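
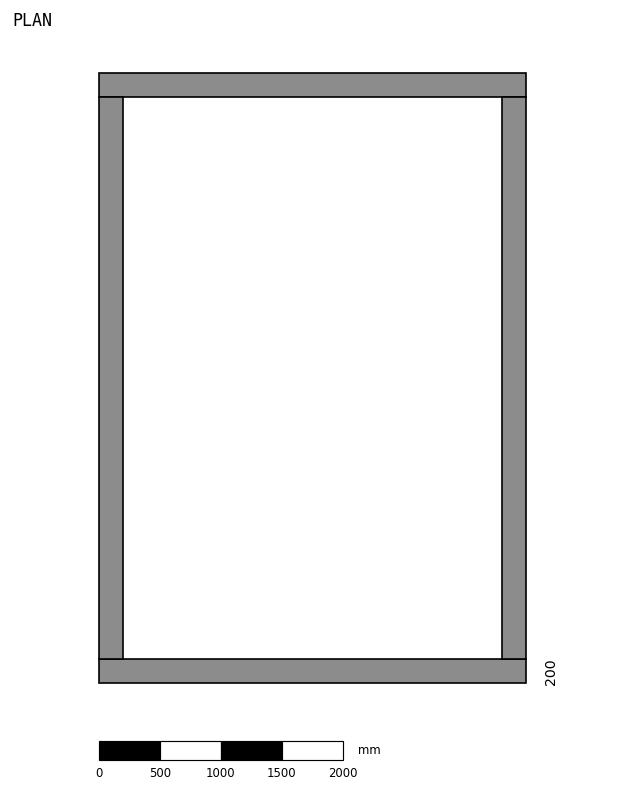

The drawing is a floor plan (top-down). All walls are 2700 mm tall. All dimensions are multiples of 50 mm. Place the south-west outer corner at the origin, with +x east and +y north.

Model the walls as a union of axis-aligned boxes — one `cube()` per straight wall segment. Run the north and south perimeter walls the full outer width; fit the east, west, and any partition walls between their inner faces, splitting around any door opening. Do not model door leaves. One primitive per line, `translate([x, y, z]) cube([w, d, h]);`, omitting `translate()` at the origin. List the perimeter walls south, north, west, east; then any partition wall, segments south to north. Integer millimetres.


cube([3500, 200, 2700]);
translate([0, 4800, 0]) cube([3500, 200, 2700]);
translate([0, 200, 0]) cube([200, 4600, 2700]);
translate([3300, 200, 0]) cube([200, 4600, 2700]);


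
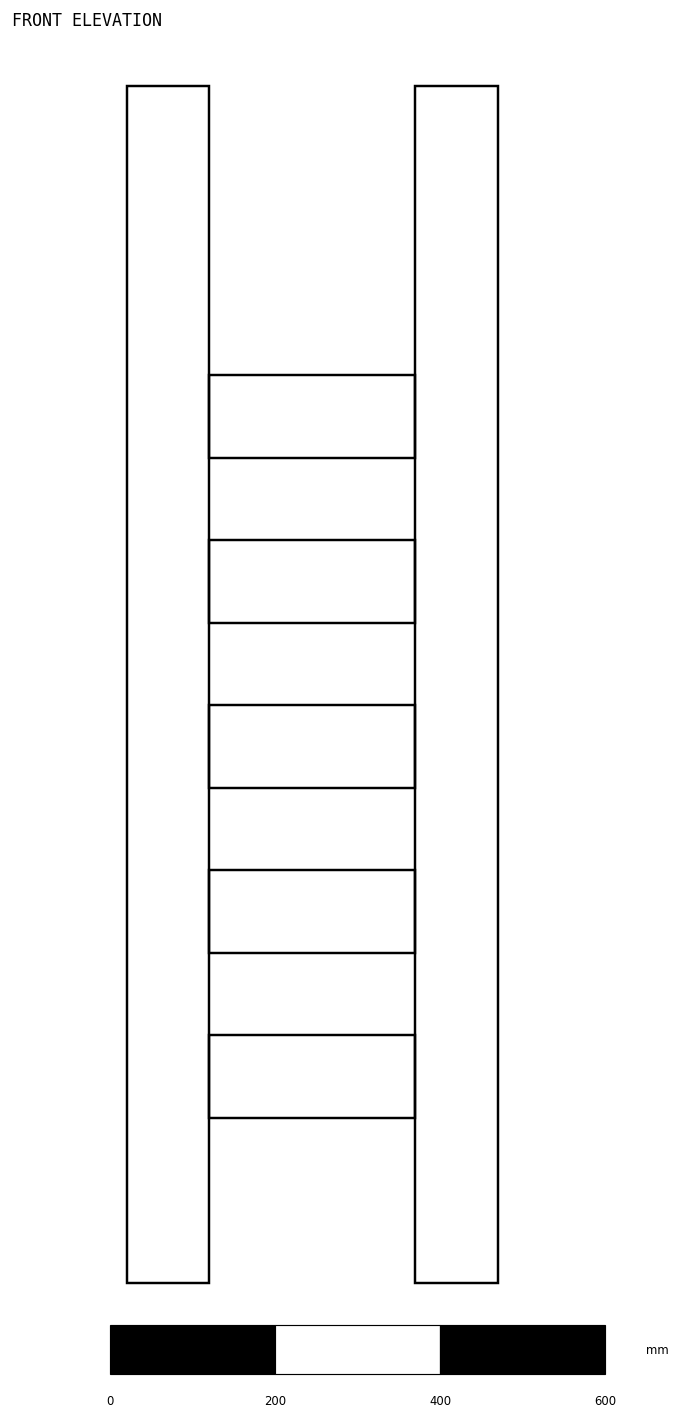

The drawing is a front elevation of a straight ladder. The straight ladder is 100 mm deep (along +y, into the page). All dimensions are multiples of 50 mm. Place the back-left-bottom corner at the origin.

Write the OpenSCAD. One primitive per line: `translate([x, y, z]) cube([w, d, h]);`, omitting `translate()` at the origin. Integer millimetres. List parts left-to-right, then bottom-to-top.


cube([100, 100, 1450]);
translate([100, 0, 200]) cube([250, 100, 100]);
translate([100, 0, 400]) cube([250, 100, 100]);
translate([100, 0, 600]) cube([250, 100, 100]);
translate([100, 0, 800]) cube([250, 100, 100]);
translate([100, 0, 1000]) cube([250, 100, 100]);
translate([350, 0, 0]) cube([100, 100, 1450]);


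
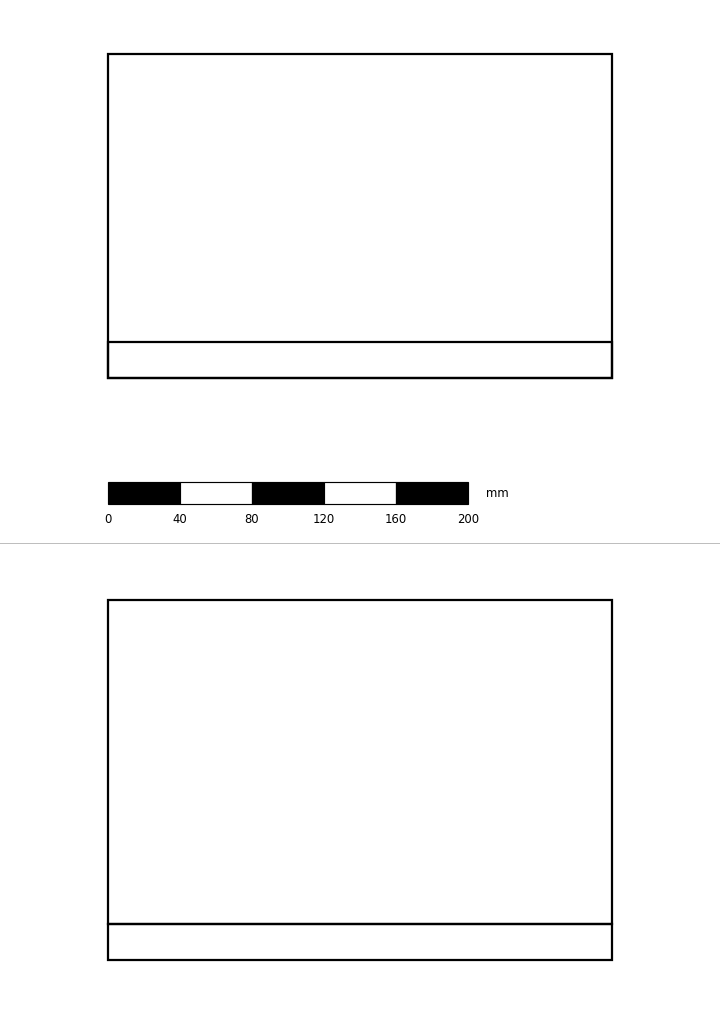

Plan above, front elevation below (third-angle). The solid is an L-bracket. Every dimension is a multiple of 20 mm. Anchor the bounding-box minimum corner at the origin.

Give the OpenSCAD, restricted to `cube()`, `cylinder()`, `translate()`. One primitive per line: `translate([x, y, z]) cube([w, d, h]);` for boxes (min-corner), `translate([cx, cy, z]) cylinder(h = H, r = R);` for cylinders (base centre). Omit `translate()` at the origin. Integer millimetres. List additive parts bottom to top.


cube([280, 180, 20]);
translate([0, 0, 20]) cube([280, 20, 180]);


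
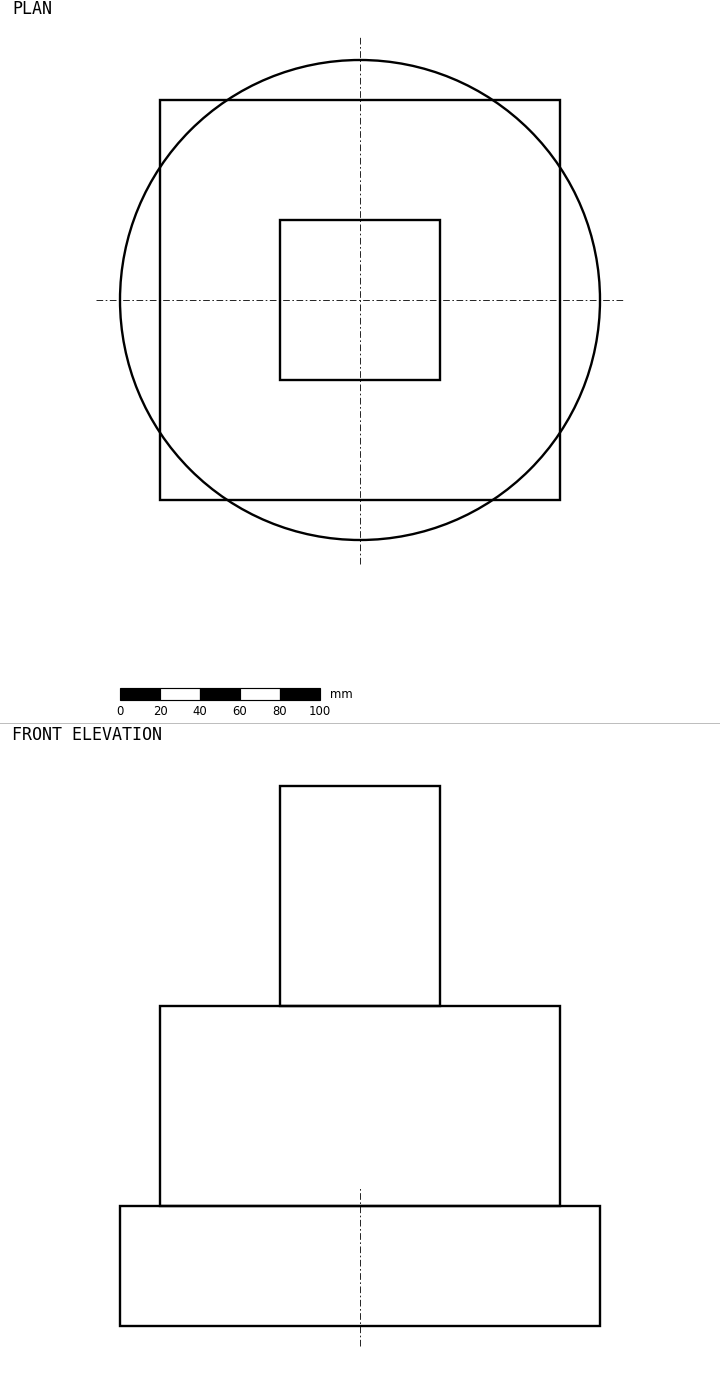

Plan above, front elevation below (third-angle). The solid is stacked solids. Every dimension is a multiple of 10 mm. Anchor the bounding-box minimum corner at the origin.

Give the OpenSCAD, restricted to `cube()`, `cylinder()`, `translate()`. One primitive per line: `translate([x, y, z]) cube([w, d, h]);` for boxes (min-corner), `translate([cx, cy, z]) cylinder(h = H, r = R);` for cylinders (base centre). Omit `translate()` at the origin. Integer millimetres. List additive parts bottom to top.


translate([120, 120, 0]) cylinder(h = 60, r = 120);
translate([20, 20, 60]) cube([200, 200, 100]);
translate([80, 80, 160]) cube([80, 80, 110]);


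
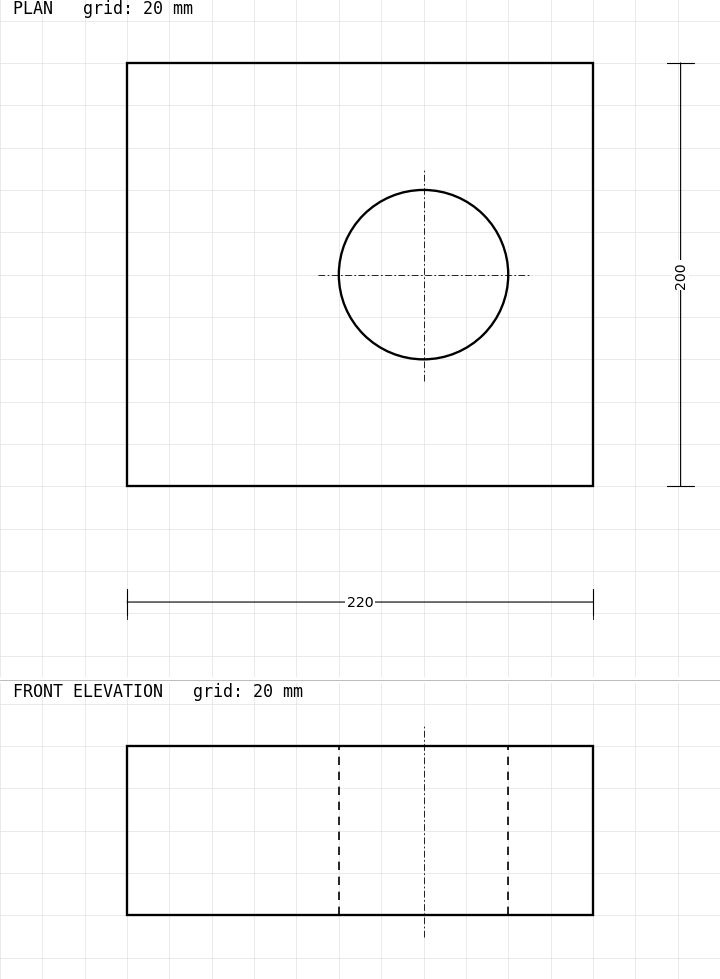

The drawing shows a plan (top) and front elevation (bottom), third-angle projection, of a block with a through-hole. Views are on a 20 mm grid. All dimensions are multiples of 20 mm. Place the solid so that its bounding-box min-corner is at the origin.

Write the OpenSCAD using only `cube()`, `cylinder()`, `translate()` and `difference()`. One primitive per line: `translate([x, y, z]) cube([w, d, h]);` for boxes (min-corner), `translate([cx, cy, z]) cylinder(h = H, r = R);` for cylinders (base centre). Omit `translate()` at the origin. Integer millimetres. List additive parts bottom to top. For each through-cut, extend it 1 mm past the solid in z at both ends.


difference() {
  cube([220, 200, 80]);
  translate([140, 100, -1]) cylinder(h = 82, r = 40);
}


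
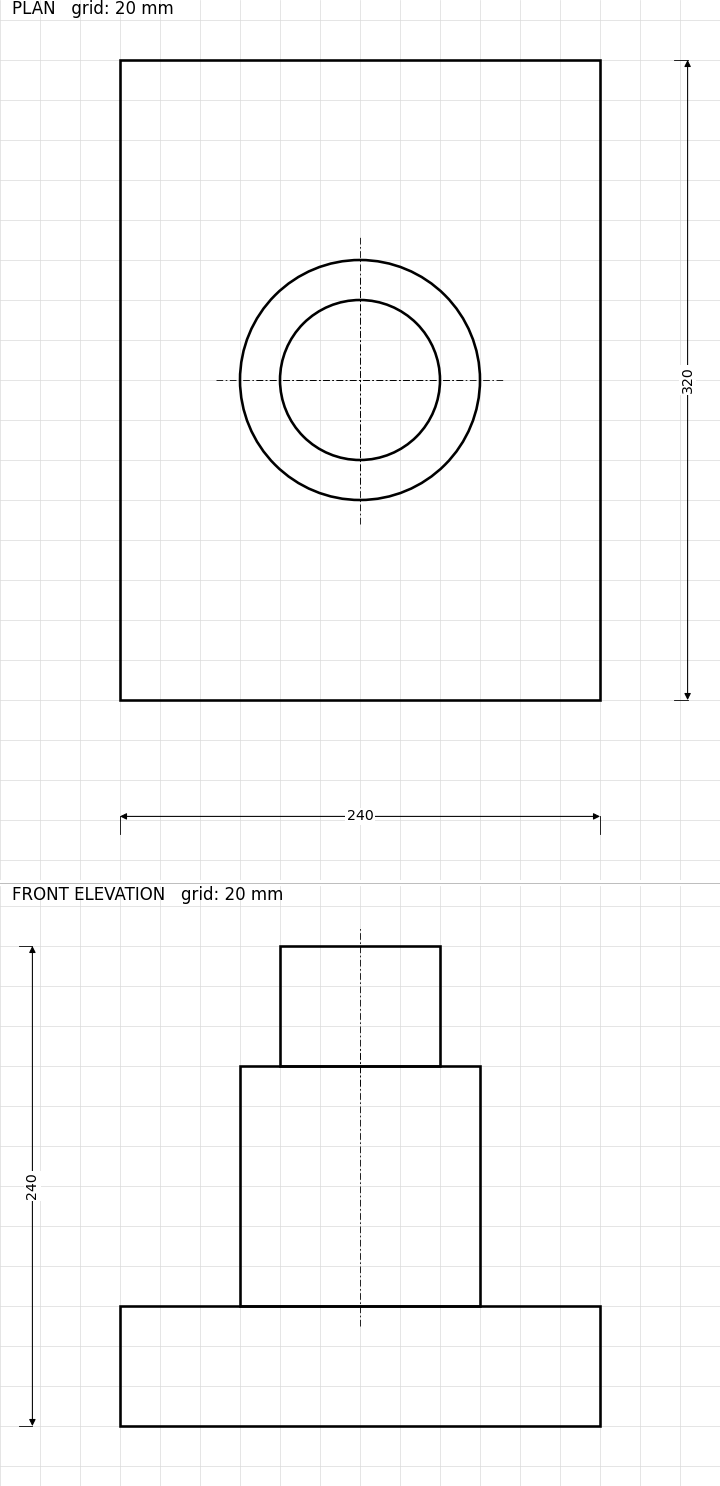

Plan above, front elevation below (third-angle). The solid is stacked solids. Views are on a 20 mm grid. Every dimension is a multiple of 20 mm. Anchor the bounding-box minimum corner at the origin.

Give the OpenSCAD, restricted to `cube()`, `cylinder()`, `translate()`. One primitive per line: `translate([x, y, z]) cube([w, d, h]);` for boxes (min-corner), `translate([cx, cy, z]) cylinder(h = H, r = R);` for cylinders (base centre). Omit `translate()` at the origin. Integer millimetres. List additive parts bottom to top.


cube([240, 320, 60]);
translate([120, 160, 60]) cylinder(h = 120, r = 60);
translate([120, 160, 180]) cylinder(h = 60, r = 40);


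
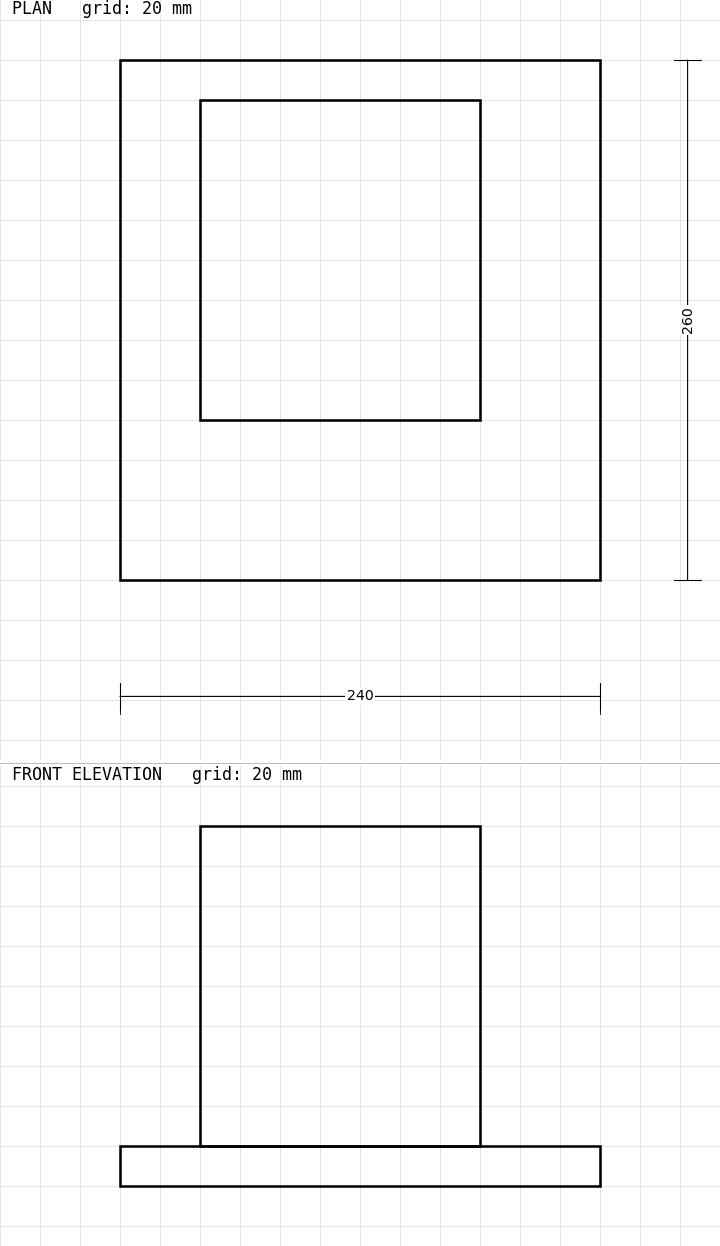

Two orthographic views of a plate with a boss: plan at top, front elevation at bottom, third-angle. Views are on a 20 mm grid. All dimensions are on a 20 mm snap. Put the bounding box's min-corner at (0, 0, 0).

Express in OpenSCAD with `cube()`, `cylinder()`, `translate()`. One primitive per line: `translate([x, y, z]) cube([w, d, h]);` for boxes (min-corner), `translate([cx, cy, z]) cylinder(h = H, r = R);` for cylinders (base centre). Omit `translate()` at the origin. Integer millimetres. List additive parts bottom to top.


cube([240, 260, 20]);
translate([40, 80, 20]) cube([140, 160, 160]);


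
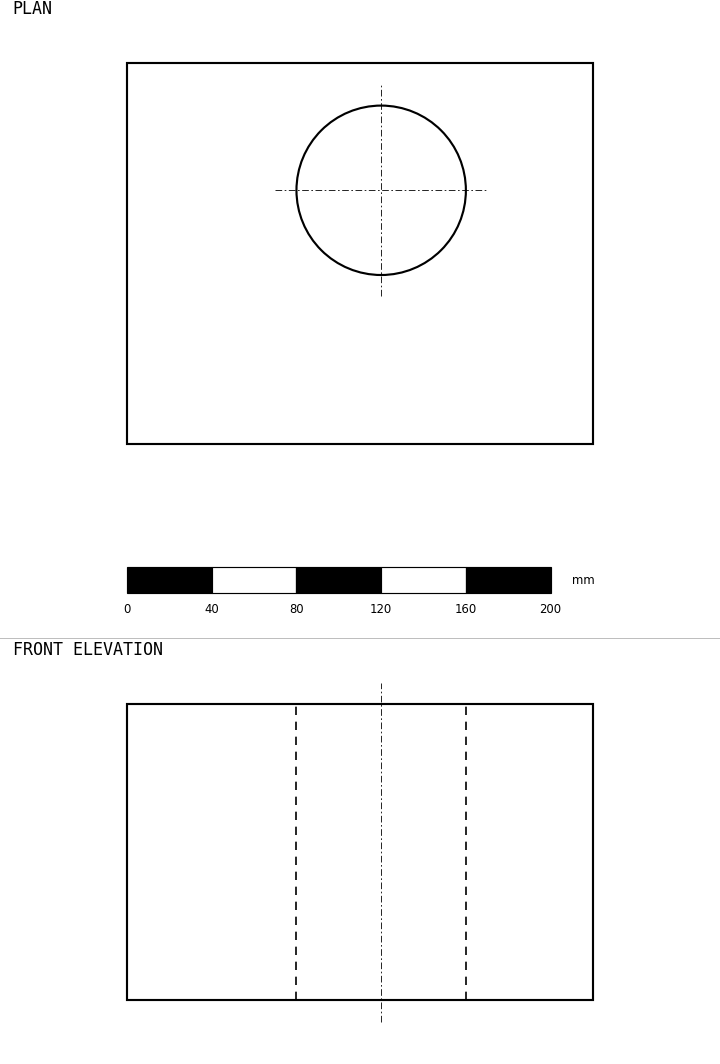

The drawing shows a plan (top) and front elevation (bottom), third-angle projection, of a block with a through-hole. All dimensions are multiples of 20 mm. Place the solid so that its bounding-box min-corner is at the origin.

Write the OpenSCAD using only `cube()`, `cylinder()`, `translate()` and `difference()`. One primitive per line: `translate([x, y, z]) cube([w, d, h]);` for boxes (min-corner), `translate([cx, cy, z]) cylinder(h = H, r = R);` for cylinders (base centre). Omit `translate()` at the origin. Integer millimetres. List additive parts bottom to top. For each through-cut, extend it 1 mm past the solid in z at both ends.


difference() {
  cube([220, 180, 140]);
  translate([120, 120, -1]) cylinder(h = 142, r = 40);
}


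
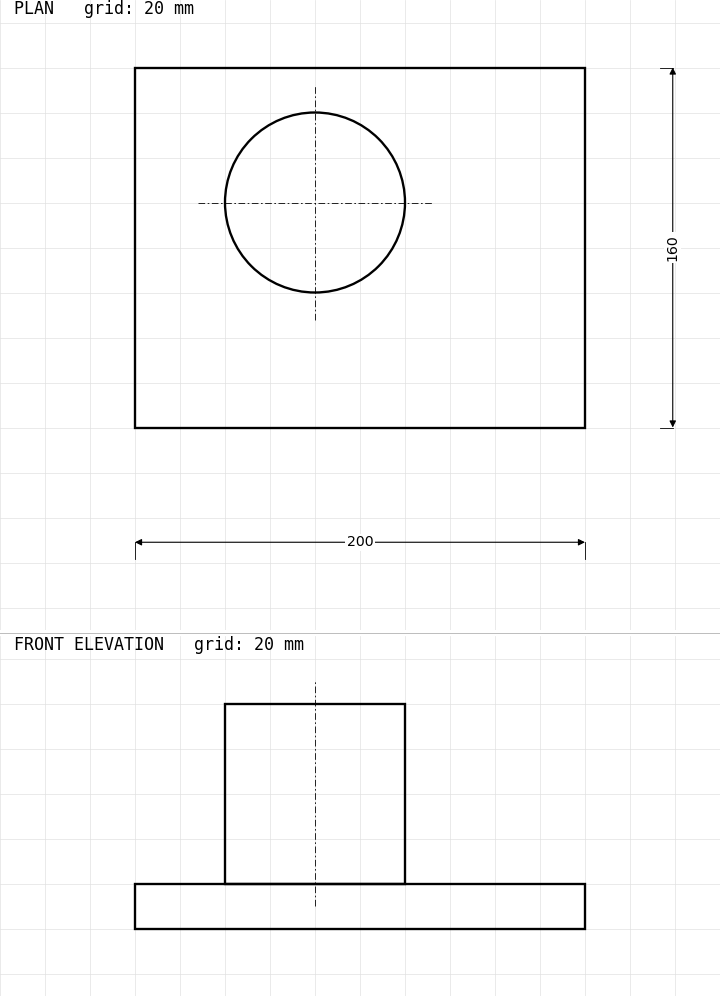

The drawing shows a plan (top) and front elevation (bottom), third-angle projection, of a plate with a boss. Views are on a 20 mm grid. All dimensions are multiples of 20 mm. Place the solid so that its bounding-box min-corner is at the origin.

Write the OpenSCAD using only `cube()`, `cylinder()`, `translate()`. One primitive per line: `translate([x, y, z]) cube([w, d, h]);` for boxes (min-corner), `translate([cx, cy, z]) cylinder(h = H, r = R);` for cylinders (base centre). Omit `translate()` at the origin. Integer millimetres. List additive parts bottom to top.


cube([200, 160, 20]);
translate([80, 100, 20]) cylinder(h = 80, r = 40);


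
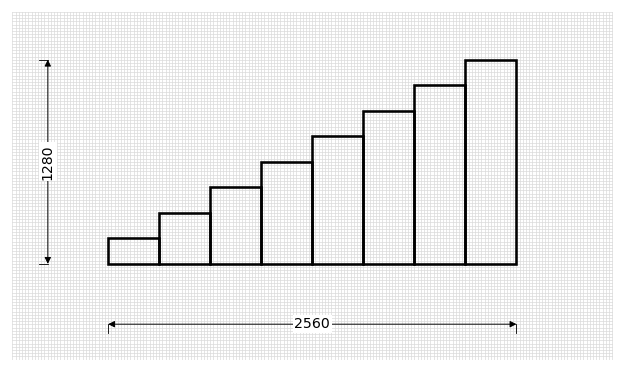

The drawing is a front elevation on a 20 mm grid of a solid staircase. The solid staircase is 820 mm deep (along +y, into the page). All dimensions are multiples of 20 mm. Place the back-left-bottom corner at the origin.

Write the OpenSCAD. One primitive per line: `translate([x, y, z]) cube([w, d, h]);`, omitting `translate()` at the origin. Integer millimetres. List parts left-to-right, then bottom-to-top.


cube([320, 820, 160]);
translate([320, 0, 0]) cube([320, 820, 320]);
translate([640, 0, 0]) cube([320, 820, 480]);
translate([960, 0, 0]) cube([320, 820, 640]);
translate([1280, 0, 0]) cube([320, 820, 800]);
translate([1600, 0, 0]) cube([320, 820, 960]);
translate([1920, 0, 0]) cube([320, 820, 1120]);
translate([2240, 0, 0]) cube([320, 820, 1280]);


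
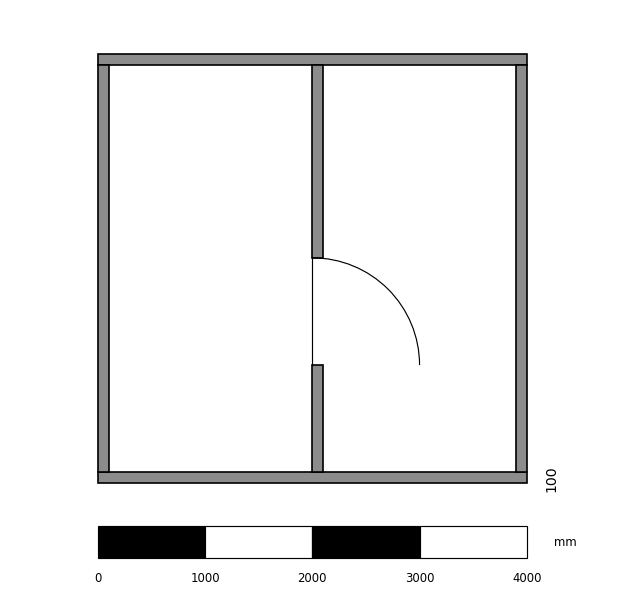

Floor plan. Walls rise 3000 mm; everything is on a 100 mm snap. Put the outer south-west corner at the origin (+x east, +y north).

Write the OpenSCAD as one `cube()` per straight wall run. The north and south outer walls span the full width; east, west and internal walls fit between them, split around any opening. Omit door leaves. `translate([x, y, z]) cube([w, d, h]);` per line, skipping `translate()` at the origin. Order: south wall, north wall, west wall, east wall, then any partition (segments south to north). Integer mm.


cube([4000, 100, 3000]);
translate([0, 3900, 0]) cube([4000, 100, 3000]);
translate([0, 100, 0]) cube([100, 3800, 3000]);
translate([3900, 100, 0]) cube([100, 3800, 3000]);
translate([2000, 100, 0]) cube([100, 1000, 3000]);
translate([2000, 2100, 0]) cube([100, 1800, 3000]);


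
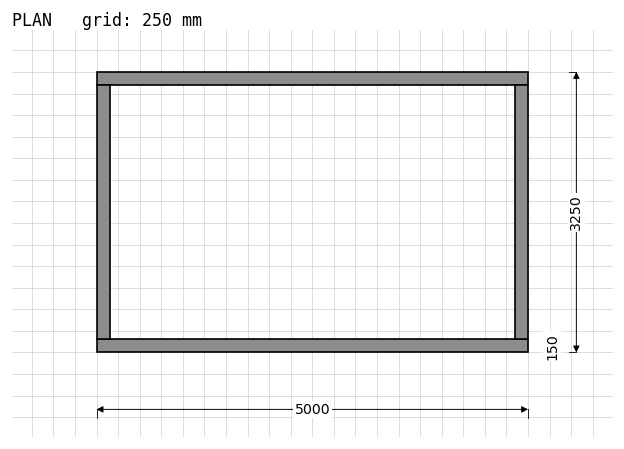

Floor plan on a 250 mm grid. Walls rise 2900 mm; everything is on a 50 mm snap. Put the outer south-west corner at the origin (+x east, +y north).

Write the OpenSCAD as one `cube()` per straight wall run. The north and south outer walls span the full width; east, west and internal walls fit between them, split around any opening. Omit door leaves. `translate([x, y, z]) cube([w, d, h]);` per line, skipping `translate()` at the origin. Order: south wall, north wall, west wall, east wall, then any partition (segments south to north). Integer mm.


cube([5000, 150, 2900]);
translate([0, 3100, 0]) cube([5000, 150, 2900]);
translate([0, 150, 0]) cube([150, 2950, 2900]);
translate([4850, 150, 0]) cube([150, 2950, 2900]);


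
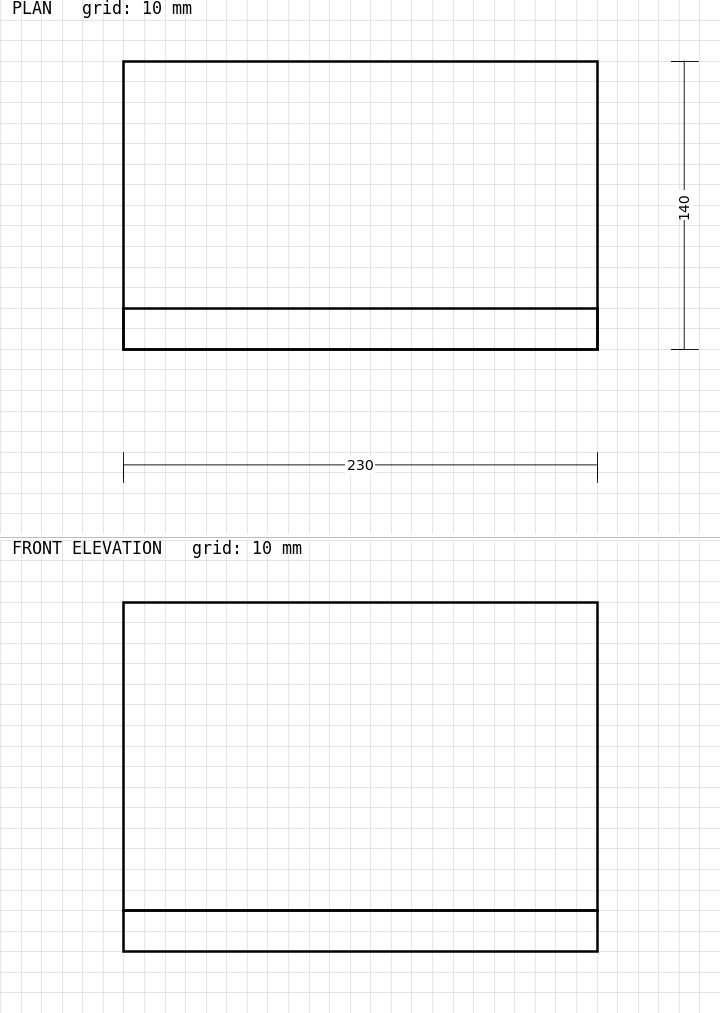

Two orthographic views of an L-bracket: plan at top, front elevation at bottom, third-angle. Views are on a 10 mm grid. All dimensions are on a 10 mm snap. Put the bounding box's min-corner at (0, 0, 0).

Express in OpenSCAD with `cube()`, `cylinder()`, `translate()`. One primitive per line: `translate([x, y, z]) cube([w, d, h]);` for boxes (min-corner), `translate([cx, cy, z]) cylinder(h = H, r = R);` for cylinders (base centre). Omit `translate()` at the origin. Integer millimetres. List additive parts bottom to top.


cube([230, 140, 20]);
translate([0, 0, 20]) cube([230, 20, 150]);


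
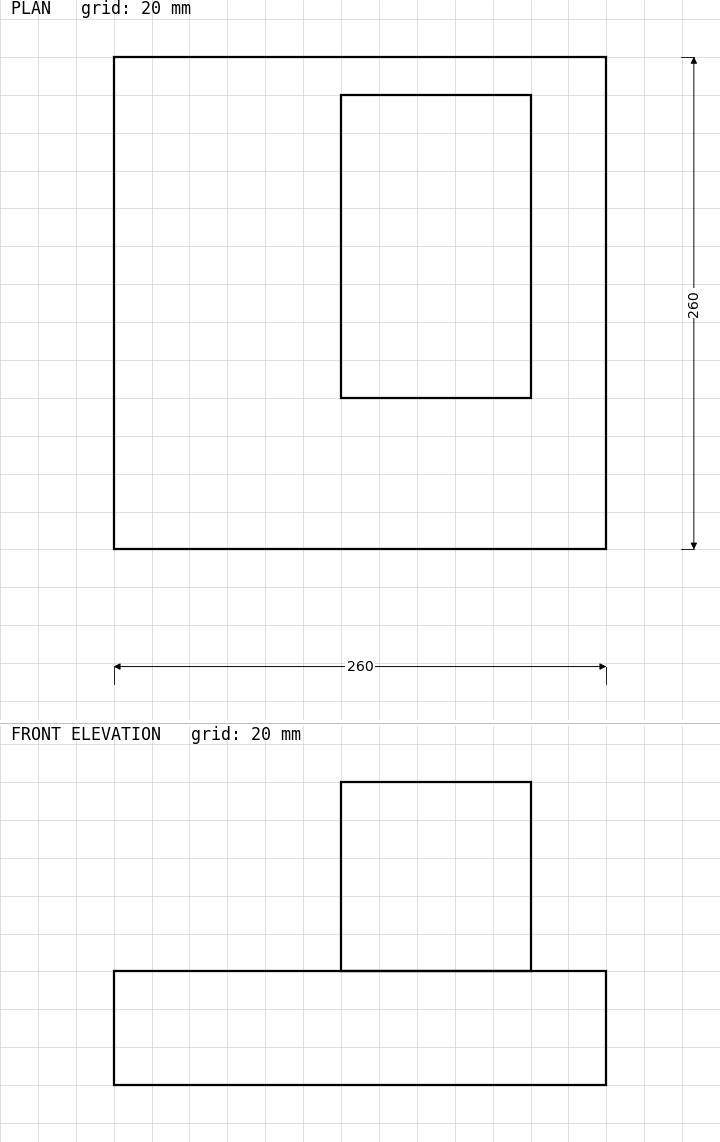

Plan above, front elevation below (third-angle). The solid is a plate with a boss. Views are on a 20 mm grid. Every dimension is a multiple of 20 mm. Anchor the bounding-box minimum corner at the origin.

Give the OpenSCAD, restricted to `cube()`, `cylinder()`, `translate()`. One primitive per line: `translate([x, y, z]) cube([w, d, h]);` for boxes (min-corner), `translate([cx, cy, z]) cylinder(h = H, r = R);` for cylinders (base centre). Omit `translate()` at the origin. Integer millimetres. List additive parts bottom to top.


cube([260, 260, 60]);
translate([120, 80, 60]) cube([100, 160, 100]);


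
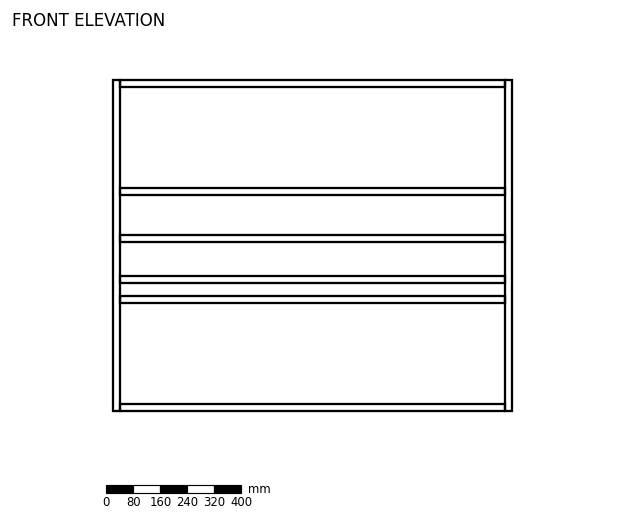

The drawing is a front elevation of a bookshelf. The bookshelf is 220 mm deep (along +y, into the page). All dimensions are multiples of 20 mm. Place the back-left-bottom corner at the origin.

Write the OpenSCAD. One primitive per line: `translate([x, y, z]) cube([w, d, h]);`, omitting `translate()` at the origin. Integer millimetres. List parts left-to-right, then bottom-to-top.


cube([20, 220, 980]);
translate([20, 0, 0]) cube([1140, 220, 20]);
translate([20, 0, 320]) cube([1140, 220, 20]);
translate([20, 0, 380]) cube([1140, 220, 20]);
translate([20, 0, 500]) cube([1140, 220, 20]);
translate([20, 0, 640]) cube([1140, 220, 20]);
translate([20, 0, 960]) cube([1140, 220, 20]);
translate([1160, 0, 0]) cube([20, 220, 980]);


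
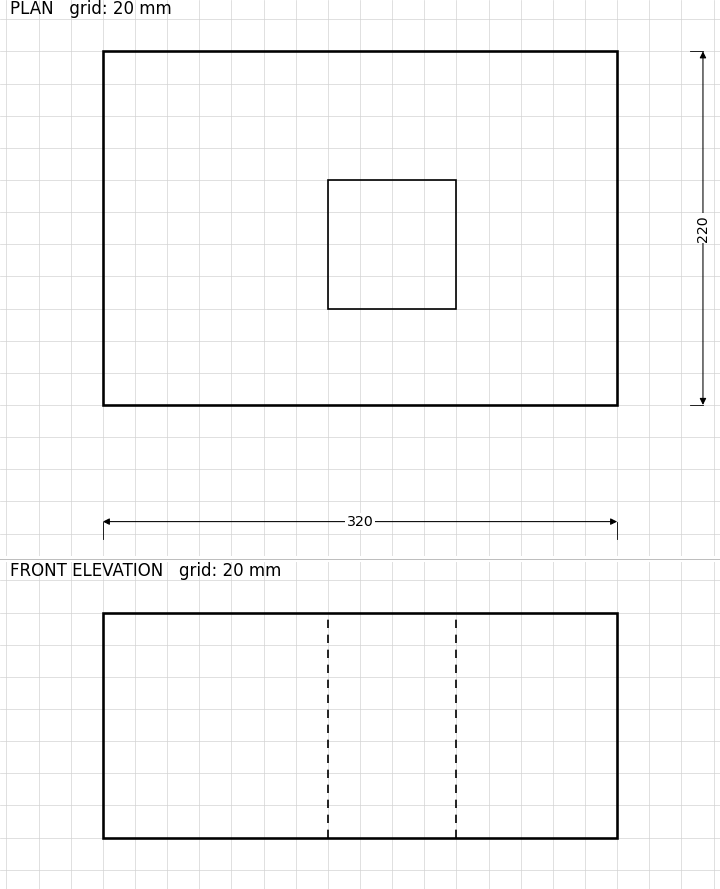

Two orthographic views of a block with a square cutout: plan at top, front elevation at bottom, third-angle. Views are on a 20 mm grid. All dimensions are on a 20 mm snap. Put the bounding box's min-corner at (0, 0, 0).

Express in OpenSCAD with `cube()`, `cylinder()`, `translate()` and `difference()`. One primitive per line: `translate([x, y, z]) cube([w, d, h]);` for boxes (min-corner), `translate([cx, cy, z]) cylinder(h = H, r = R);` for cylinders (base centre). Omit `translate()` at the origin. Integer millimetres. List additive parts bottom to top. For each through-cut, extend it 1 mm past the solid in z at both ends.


difference() {
  cube([320, 220, 140]);
  translate([140, 60, -1]) cube([80, 80, 142]);
}


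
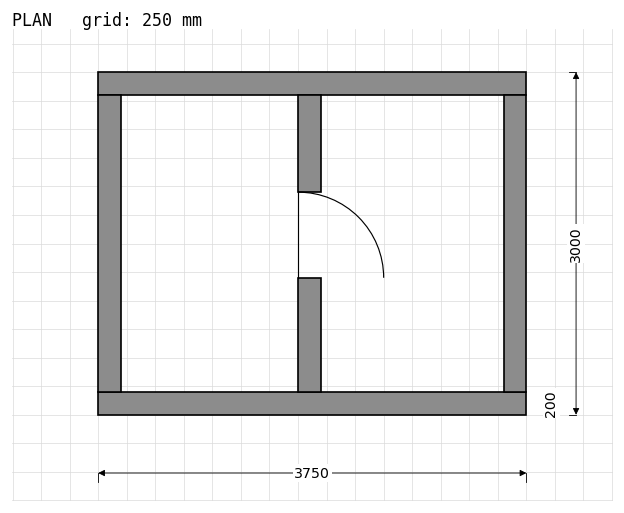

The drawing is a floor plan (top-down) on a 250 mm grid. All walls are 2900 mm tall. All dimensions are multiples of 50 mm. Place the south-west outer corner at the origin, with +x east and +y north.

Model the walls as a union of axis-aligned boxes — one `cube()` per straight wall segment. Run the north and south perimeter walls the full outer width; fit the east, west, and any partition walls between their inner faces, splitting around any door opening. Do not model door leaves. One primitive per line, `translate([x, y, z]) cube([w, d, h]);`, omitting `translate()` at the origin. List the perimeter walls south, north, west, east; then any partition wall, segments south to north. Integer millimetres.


cube([3750, 200, 2900]);
translate([0, 2800, 0]) cube([3750, 200, 2900]);
translate([0, 200, 0]) cube([200, 2600, 2900]);
translate([3550, 200, 0]) cube([200, 2600, 2900]);
translate([1750, 200, 0]) cube([200, 1000, 2900]);
translate([1750, 1950, 0]) cube([200, 850, 2900]);


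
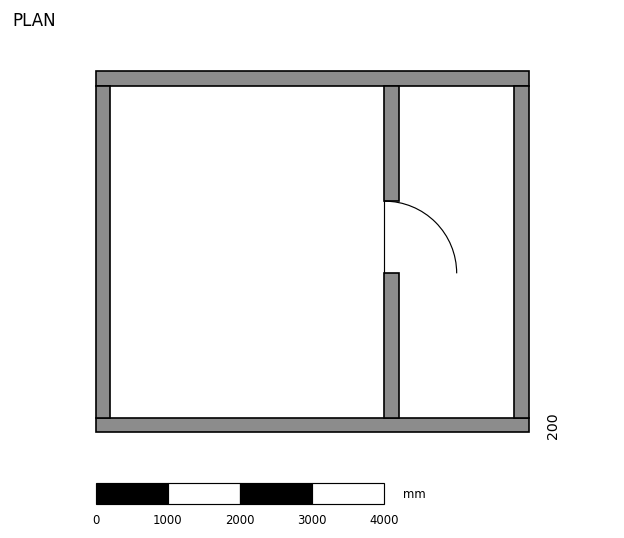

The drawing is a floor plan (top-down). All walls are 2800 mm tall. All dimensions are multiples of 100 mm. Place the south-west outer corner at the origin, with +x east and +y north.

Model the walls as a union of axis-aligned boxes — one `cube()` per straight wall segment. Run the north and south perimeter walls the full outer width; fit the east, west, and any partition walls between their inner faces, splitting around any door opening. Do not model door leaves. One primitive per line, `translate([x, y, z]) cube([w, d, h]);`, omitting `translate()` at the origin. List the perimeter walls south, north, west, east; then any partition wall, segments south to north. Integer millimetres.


cube([6000, 200, 2800]);
translate([0, 4800, 0]) cube([6000, 200, 2800]);
translate([0, 200, 0]) cube([200, 4600, 2800]);
translate([5800, 200, 0]) cube([200, 4600, 2800]);
translate([4000, 200, 0]) cube([200, 2000, 2800]);
translate([4000, 3200, 0]) cube([200, 1600, 2800]);


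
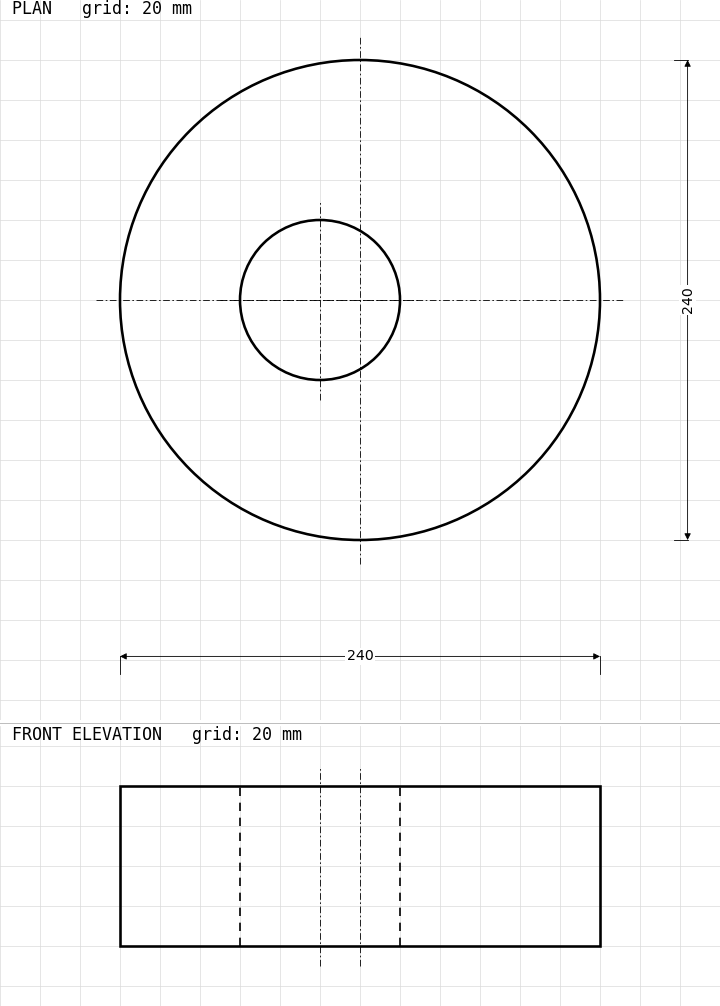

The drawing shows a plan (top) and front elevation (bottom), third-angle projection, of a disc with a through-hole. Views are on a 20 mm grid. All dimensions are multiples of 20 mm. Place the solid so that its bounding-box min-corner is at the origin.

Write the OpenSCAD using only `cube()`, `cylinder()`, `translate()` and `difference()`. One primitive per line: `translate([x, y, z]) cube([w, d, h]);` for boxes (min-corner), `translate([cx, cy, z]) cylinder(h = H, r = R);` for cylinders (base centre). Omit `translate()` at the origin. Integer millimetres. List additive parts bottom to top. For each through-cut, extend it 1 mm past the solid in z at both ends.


difference() {
  translate([120, 120, 0]) cylinder(h = 80, r = 120);
  translate([100, 120, -1]) cylinder(h = 82, r = 40);
}


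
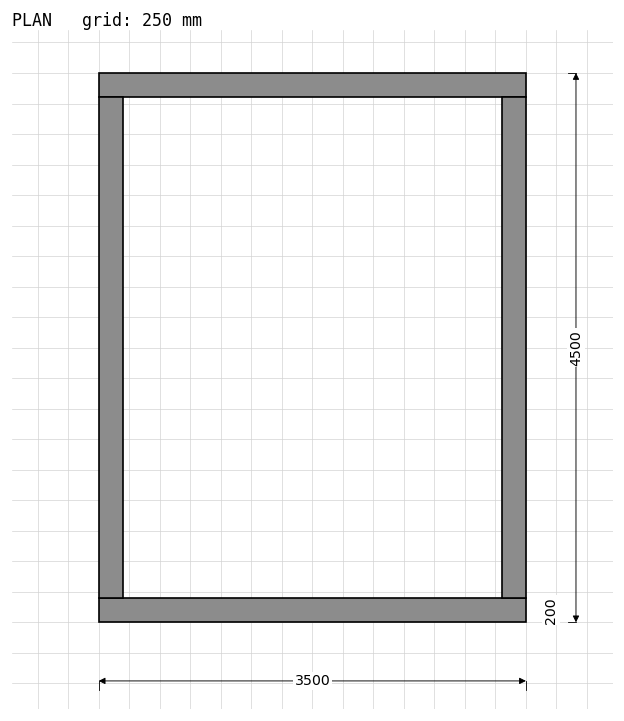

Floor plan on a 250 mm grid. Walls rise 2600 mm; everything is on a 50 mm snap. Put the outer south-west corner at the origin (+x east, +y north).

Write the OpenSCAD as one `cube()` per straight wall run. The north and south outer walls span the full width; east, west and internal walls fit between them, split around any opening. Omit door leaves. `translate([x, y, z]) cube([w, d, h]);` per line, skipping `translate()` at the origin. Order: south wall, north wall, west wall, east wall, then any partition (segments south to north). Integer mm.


cube([3500, 200, 2600]);
translate([0, 4300, 0]) cube([3500, 200, 2600]);
translate([0, 200, 0]) cube([200, 4100, 2600]);
translate([3300, 200, 0]) cube([200, 4100, 2600]);


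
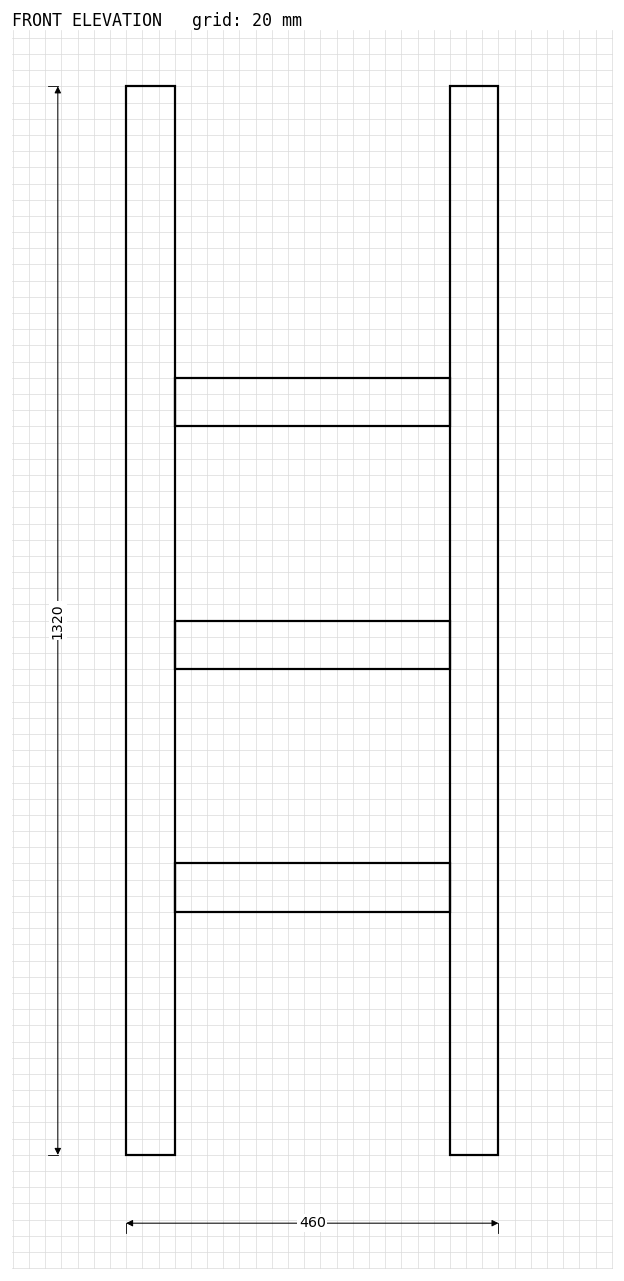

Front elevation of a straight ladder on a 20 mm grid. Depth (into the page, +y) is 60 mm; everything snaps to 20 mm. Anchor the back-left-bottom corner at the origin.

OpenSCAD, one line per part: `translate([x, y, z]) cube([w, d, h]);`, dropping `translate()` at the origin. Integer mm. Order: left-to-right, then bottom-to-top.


cube([60, 60, 1320]);
translate([60, 0, 300]) cube([340, 60, 60]);
translate([60, 0, 600]) cube([340, 60, 60]);
translate([60, 0, 900]) cube([340, 60, 60]);
translate([400, 0, 0]) cube([60, 60, 1320]);


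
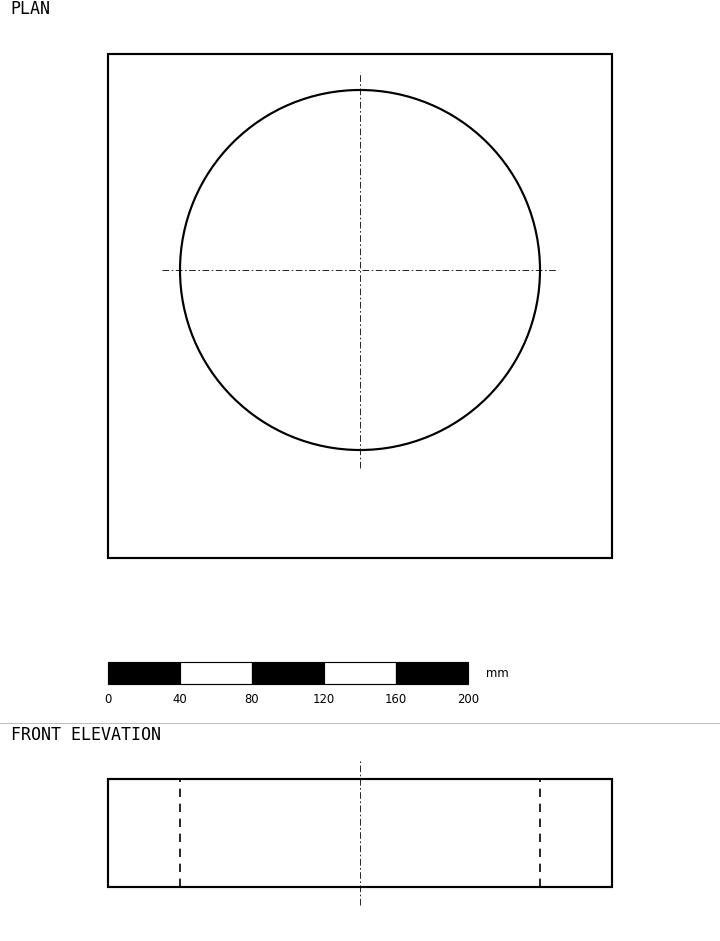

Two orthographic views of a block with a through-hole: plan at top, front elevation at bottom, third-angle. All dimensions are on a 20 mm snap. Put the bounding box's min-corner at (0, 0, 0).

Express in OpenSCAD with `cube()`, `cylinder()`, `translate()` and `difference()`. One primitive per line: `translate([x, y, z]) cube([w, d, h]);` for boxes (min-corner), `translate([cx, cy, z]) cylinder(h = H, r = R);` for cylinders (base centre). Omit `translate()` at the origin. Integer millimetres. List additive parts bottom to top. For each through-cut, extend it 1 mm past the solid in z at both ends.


difference() {
  cube([280, 280, 60]);
  translate([140, 160, -1]) cylinder(h = 62, r = 100);
}


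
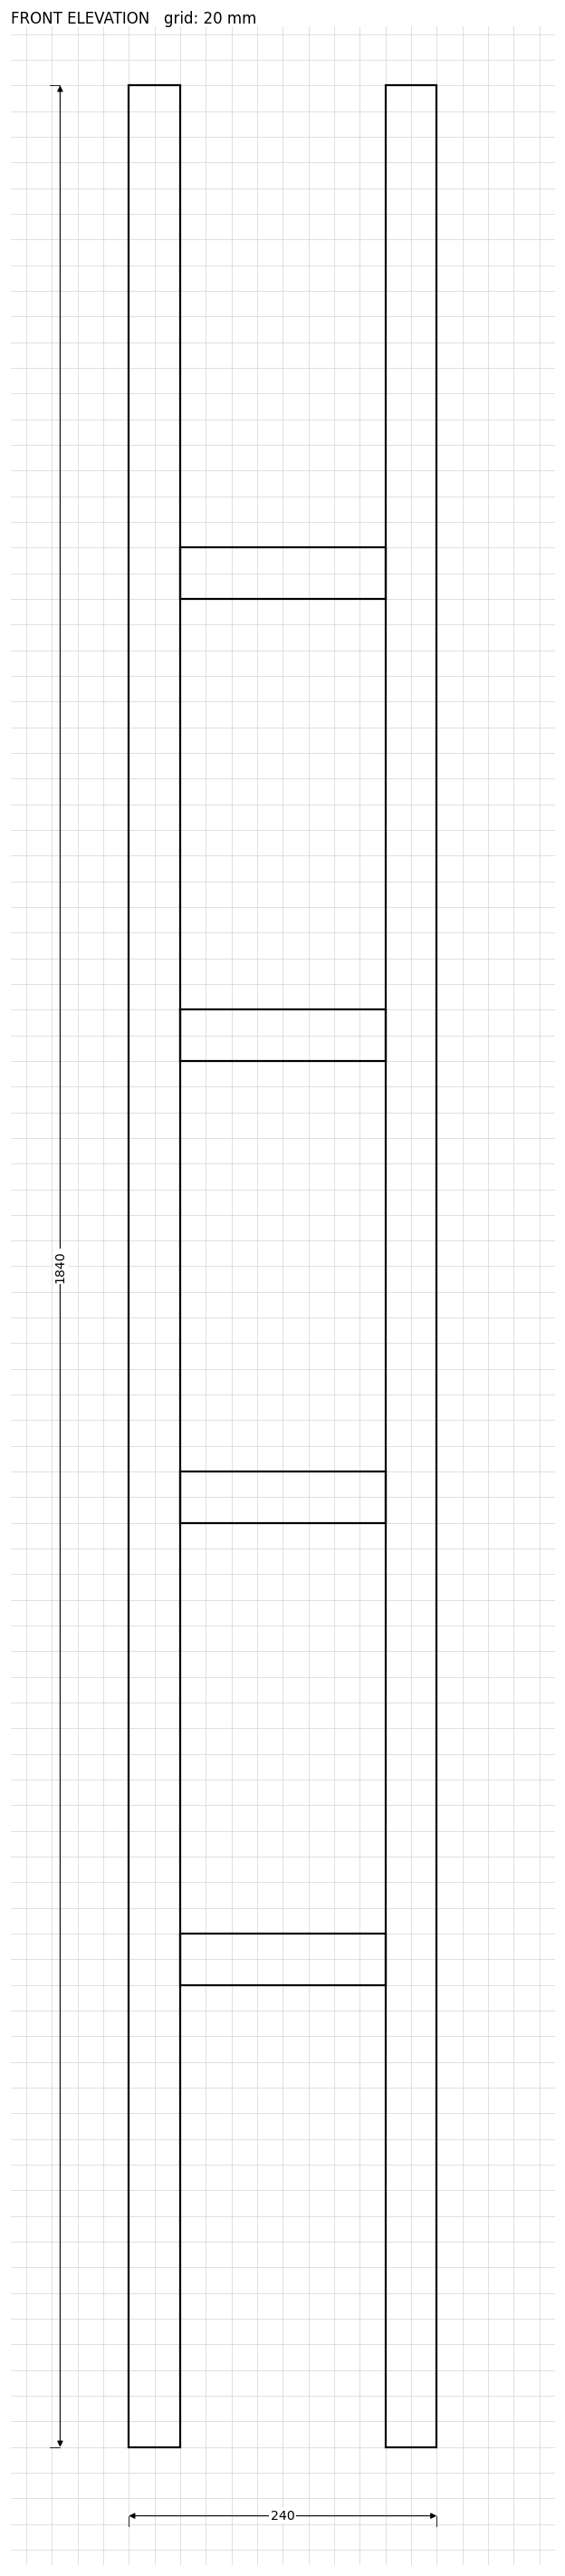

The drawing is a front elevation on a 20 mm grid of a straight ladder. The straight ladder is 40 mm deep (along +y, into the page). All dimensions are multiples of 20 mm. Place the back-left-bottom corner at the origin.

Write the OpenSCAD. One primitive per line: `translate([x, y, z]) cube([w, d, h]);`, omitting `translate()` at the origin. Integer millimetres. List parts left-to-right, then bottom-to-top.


cube([40, 40, 1840]);
translate([40, 0, 360]) cube([160, 40, 40]);
translate([40, 0, 720]) cube([160, 40, 40]);
translate([40, 0, 1080]) cube([160, 40, 40]);
translate([40, 0, 1440]) cube([160, 40, 40]);
translate([200, 0, 0]) cube([40, 40, 1840]);


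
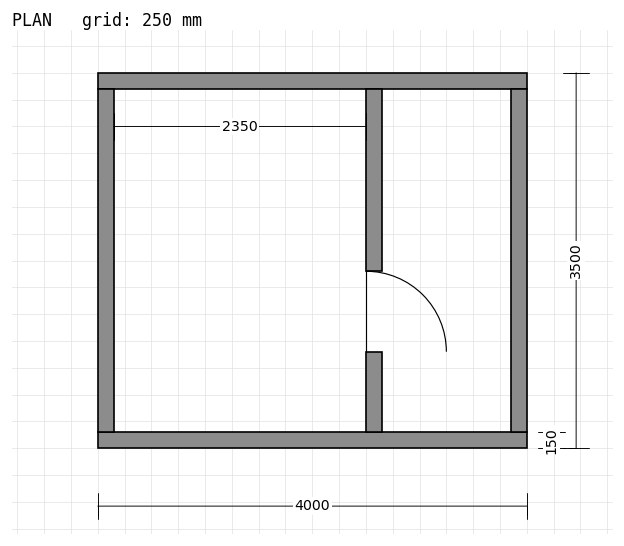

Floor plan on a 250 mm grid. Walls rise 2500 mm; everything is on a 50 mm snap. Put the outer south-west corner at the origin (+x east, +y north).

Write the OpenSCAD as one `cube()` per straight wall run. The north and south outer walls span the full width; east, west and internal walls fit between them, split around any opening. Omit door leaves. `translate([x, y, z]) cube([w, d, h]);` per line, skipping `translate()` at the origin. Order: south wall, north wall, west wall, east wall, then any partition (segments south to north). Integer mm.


cube([4000, 150, 2500]);
translate([0, 3350, 0]) cube([4000, 150, 2500]);
translate([0, 150, 0]) cube([150, 3200, 2500]);
translate([3850, 150, 0]) cube([150, 3200, 2500]);
translate([2500, 150, 0]) cube([150, 750, 2500]);
translate([2500, 1650, 0]) cube([150, 1700, 2500]);


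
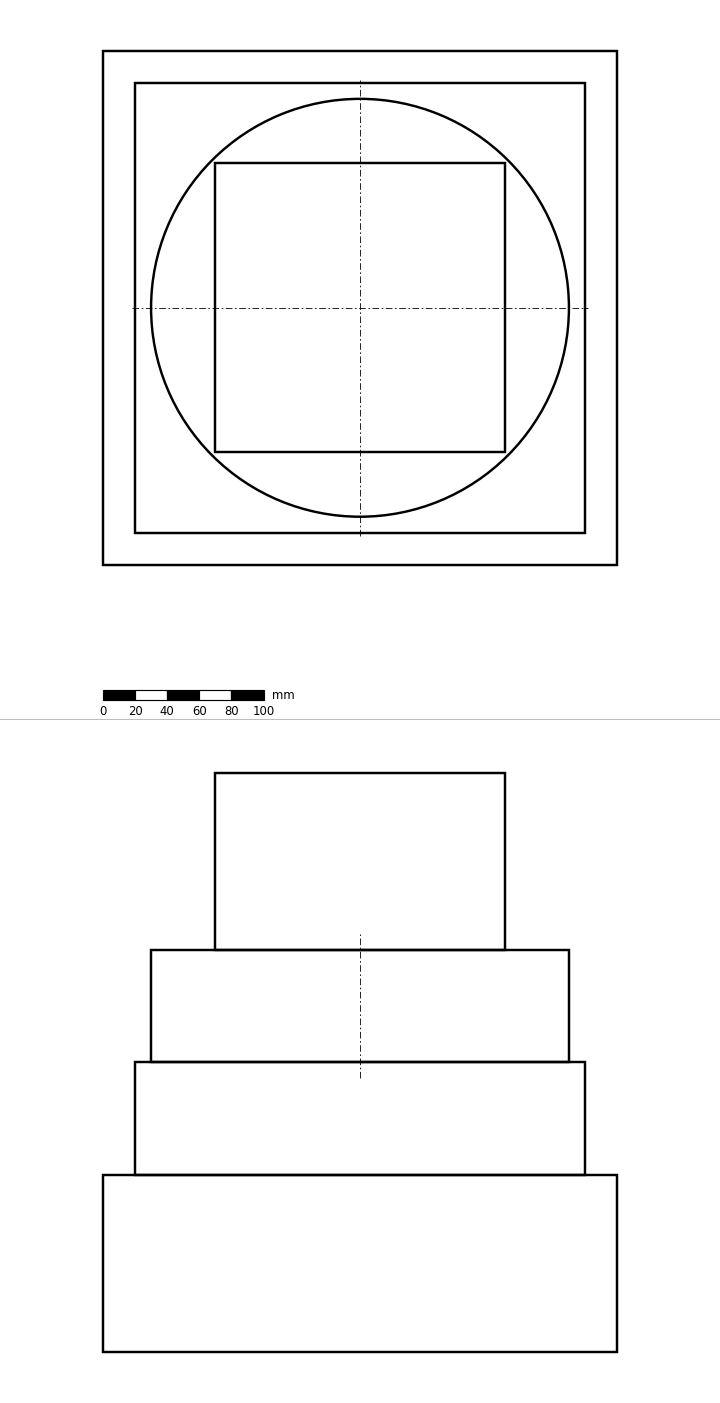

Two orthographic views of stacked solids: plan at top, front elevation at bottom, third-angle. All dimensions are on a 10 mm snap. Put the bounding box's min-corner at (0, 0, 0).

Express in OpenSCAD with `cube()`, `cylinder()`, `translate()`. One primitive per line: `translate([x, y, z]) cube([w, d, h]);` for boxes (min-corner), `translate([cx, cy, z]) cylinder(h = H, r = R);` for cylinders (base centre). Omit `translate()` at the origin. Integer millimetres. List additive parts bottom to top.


cube([320, 320, 110]);
translate([20, 20, 110]) cube([280, 280, 70]);
translate([160, 160, 180]) cylinder(h = 70, r = 130);
translate([70, 70, 250]) cube([180, 180, 110]);


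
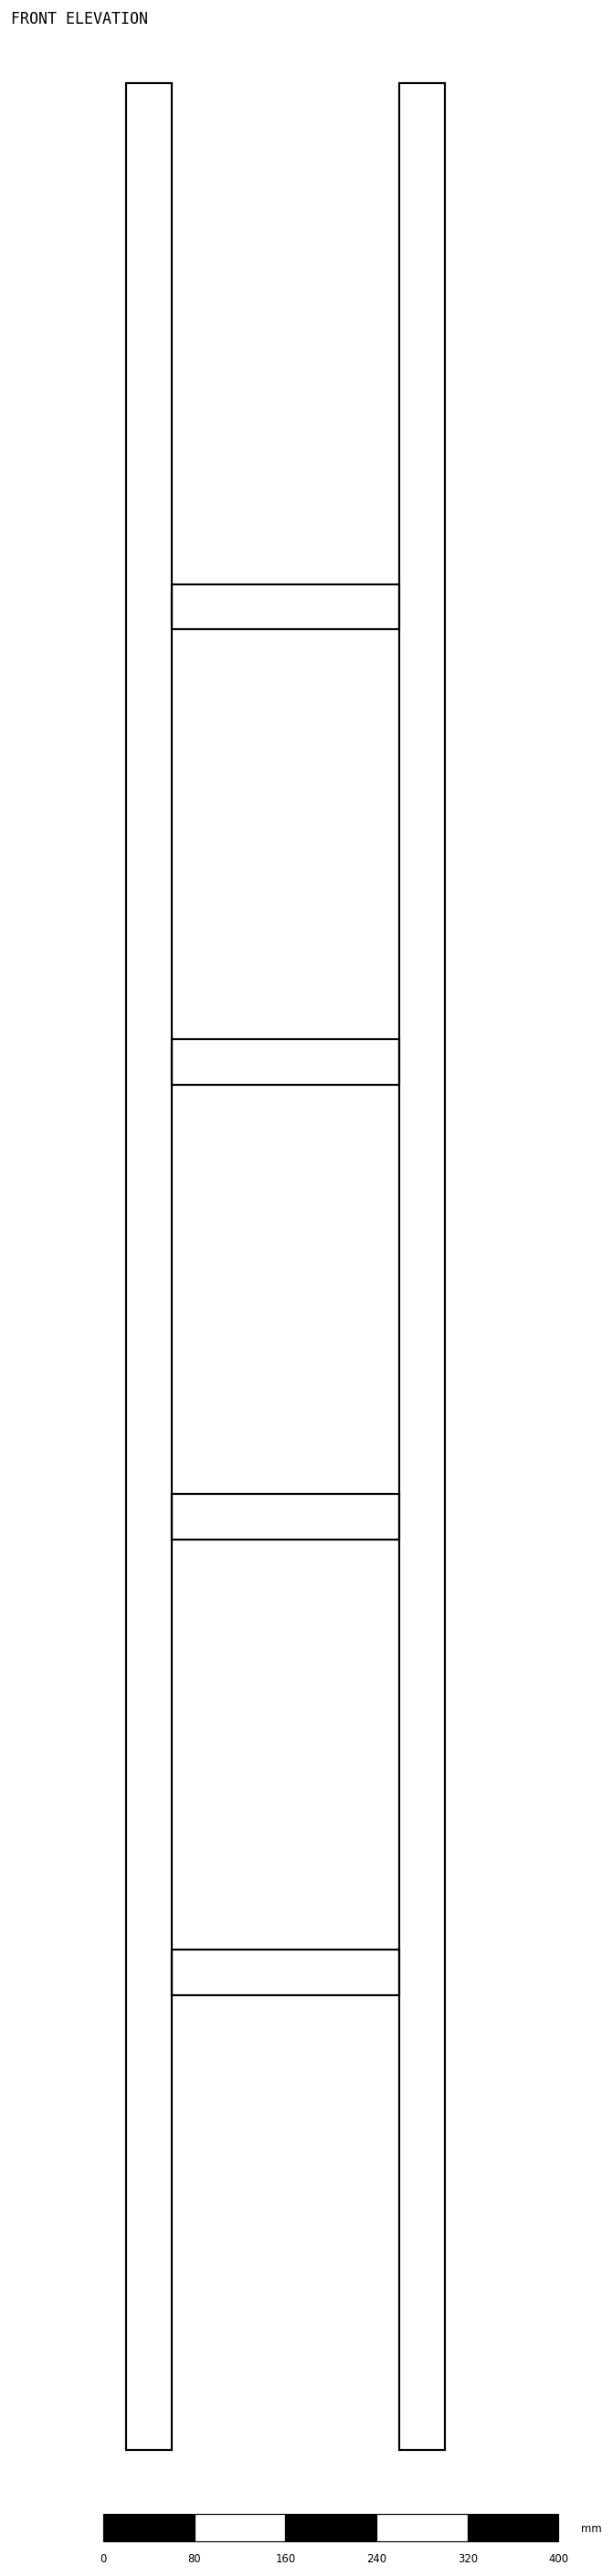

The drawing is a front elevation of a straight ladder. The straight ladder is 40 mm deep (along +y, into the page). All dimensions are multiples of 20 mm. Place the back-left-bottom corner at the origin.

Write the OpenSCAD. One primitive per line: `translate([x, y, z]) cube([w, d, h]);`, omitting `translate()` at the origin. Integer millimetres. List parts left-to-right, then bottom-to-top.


cube([40, 40, 2080]);
translate([40, 0, 400]) cube([200, 40, 40]);
translate([40, 0, 800]) cube([200, 40, 40]);
translate([40, 0, 1200]) cube([200, 40, 40]);
translate([40, 0, 1600]) cube([200, 40, 40]);
translate([240, 0, 0]) cube([40, 40, 2080]);


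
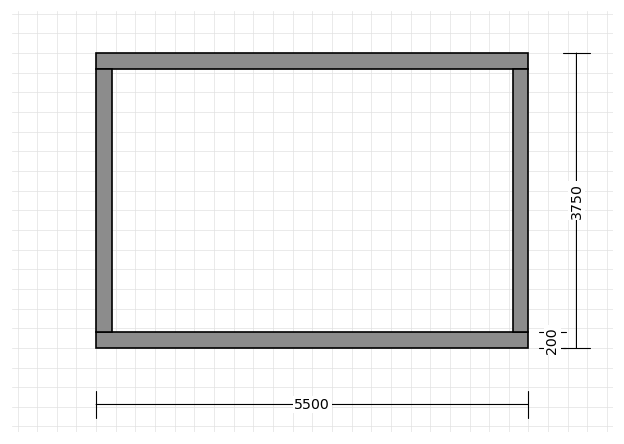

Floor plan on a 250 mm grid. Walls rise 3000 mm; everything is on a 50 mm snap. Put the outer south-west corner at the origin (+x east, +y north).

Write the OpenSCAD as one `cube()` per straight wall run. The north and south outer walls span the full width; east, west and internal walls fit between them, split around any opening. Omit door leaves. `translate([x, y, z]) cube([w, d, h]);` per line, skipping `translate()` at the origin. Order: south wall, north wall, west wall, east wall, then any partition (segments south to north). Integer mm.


cube([5500, 200, 3000]);
translate([0, 3550, 0]) cube([5500, 200, 3000]);
translate([0, 200, 0]) cube([200, 3350, 3000]);
translate([5300, 200, 0]) cube([200, 3350, 3000]);


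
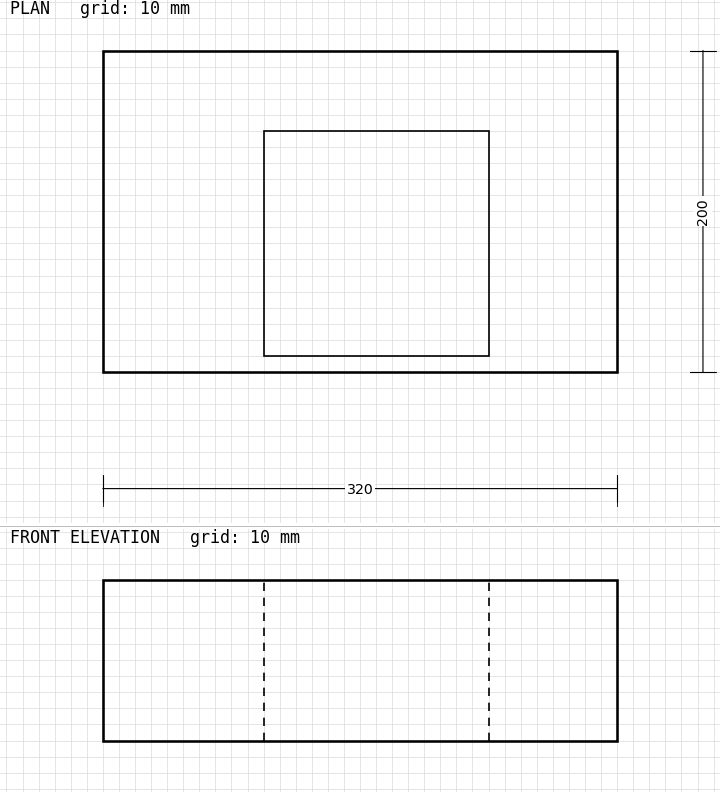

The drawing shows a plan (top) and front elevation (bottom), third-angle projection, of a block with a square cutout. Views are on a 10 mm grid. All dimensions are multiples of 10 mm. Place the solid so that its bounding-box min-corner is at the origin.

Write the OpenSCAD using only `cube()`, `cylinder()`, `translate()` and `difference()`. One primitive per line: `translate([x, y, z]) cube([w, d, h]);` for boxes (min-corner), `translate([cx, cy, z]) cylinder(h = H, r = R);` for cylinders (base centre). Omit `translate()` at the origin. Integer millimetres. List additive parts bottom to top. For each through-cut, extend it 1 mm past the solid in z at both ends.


difference() {
  cube([320, 200, 100]);
  translate([100, 10, -1]) cube([140, 140, 102]);
}


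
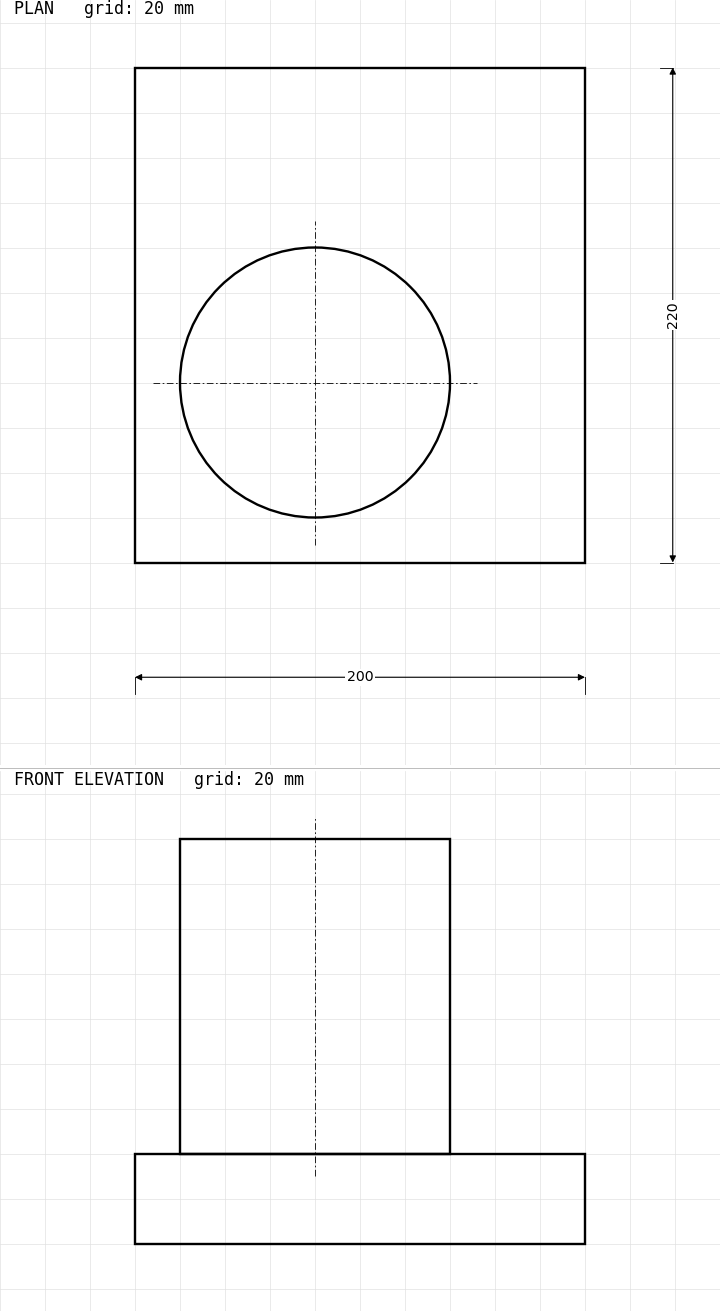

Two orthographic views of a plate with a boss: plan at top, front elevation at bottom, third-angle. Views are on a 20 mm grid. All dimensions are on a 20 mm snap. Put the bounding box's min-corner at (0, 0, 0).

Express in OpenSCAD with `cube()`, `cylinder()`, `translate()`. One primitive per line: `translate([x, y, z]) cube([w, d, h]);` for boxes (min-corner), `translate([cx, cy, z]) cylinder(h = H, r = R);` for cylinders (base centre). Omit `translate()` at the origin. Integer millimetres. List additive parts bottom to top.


cube([200, 220, 40]);
translate([80, 80, 40]) cylinder(h = 140, r = 60);


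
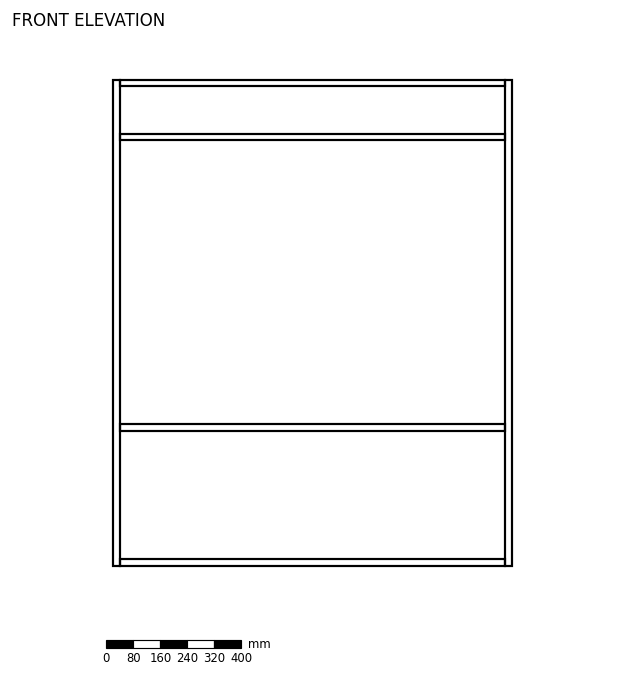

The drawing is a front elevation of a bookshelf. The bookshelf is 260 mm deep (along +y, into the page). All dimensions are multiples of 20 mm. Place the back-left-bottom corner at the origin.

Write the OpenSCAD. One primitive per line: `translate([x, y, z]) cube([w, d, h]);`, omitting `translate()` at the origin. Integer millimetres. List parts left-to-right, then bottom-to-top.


cube([20, 260, 1440]);
translate([20, 0, 0]) cube([1140, 260, 20]);
translate([20, 0, 400]) cube([1140, 260, 20]);
translate([20, 0, 1260]) cube([1140, 260, 20]);
translate([20, 0, 1420]) cube([1140, 260, 20]);
translate([1160, 0, 0]) cube([20, 260, 1440]);


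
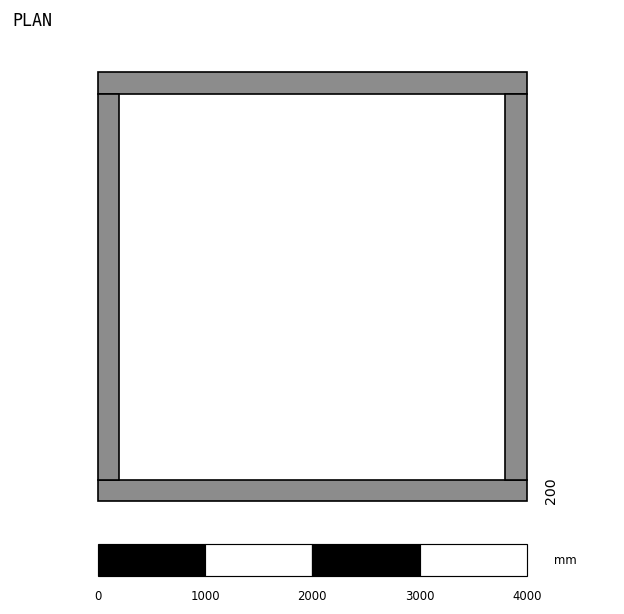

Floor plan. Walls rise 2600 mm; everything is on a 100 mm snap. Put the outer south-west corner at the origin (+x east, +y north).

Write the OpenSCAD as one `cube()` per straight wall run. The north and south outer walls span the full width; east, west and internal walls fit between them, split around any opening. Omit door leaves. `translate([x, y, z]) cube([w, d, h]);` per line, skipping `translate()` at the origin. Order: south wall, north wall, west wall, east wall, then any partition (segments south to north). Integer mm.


cube([4000, 200, 2600]);
translate([0, 3800, 0]) cube([4000, 200, 2600]);
translate([0, 200, 0]) cube([200, 3600, 2600]);
translate([3800, 200, 0]) cube([200, 3600, 2600]);


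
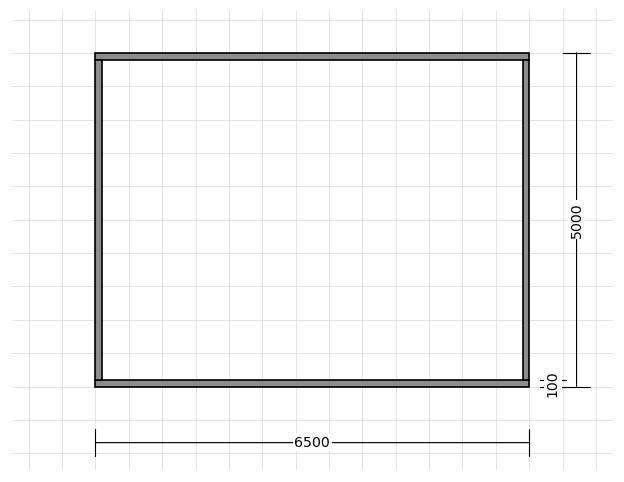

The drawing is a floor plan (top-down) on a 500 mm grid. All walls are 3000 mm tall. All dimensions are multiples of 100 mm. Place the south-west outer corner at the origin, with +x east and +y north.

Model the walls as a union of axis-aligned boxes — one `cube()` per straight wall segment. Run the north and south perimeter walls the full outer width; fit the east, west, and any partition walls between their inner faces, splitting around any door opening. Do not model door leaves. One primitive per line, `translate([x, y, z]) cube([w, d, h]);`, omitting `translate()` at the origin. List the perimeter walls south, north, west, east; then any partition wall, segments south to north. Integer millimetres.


cube([6500, 100, 3000]);
translate([0, 4900, 0]) cube([6500, 100, 3000]);
translate([0, 100, 0]) cube([100, 4800, 3000]);
translate([6400, 100, 0]) cube([100, 4800, 3000]);


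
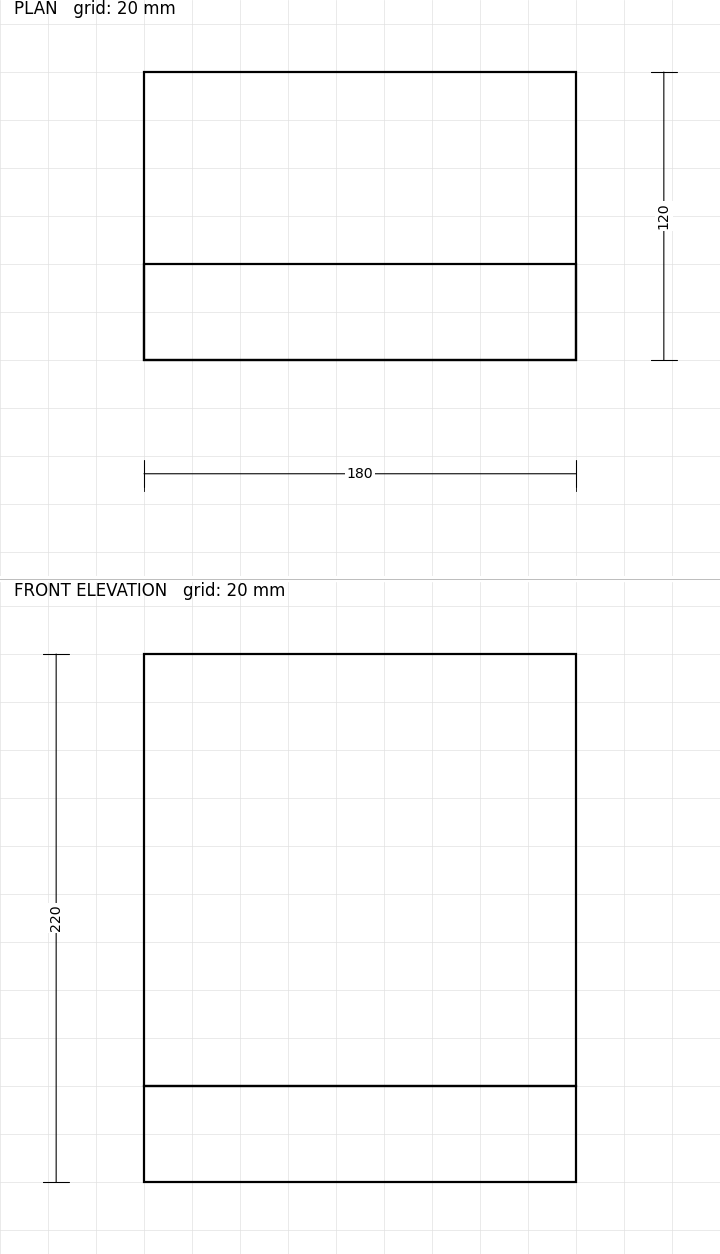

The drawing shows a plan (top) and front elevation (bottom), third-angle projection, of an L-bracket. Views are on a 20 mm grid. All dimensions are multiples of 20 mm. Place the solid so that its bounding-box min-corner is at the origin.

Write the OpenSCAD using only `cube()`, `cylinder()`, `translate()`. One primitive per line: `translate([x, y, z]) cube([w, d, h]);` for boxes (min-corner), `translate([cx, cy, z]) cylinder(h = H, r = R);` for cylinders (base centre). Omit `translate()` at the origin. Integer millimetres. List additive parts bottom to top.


cube([180, 120, 40]);
translate([0, 0, 40]) cube([180, 40, 180]);


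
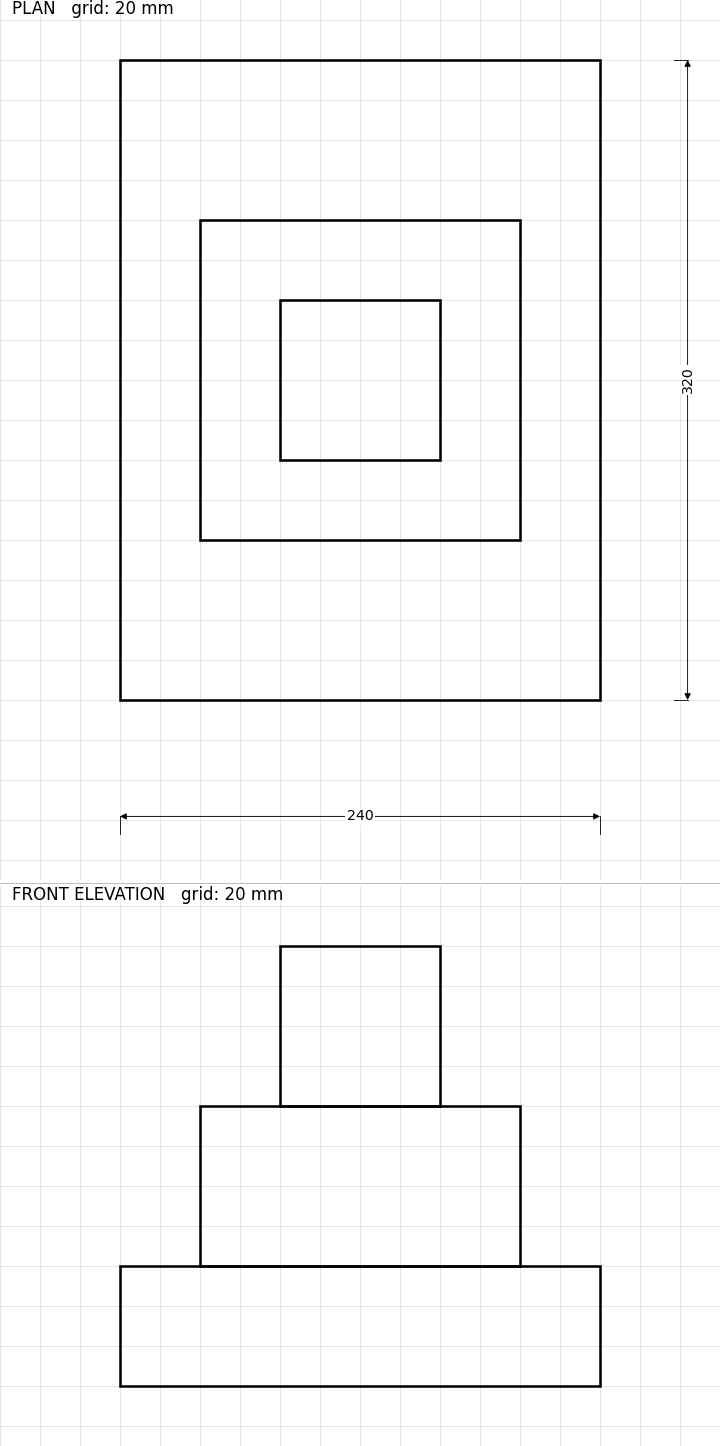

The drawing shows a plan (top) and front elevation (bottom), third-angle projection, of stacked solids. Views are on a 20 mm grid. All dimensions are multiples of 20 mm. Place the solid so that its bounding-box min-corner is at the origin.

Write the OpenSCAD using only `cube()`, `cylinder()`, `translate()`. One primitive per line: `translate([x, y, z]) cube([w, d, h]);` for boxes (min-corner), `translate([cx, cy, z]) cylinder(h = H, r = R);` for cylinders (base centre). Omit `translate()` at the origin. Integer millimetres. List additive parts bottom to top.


cube([240, 320, 60]);
translate([40, 80, 60]) cube([160, 160, 80]);
translate([80, 120, 140]) cube([80, 80, 80]);
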